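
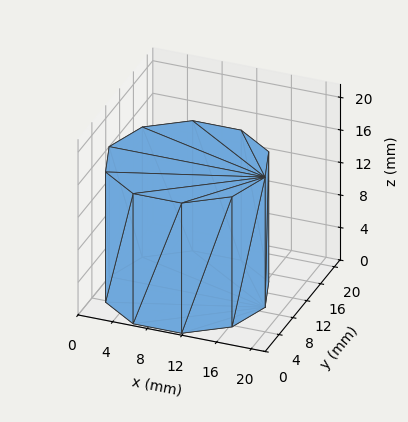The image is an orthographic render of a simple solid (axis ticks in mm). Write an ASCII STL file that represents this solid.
Reading the render: the shape is a regular 10-sided prism (a cylinder approximated with 10 flat sides), circumscribed radius ≈ 9 mm, height ≈ 16 mm (dimensions read to the nearest mm from the axis ticks). For the STL, each face is triangulated and given an outward normal.

solid part
  facet normal 0.0000 0.0000 -1.0000
    outer loop
      vertex 11.8 17.6 0.0
      vertex 16.3 14.3 0.0
      vertex 18.0 9.0 0.0
    endloop
  endfacet
  facet normal 0.0000 0.0000 -1.0000
    outer loop
      vertex 6.2 17.6 0.0
      vertex 11.8 17.6 0.0
      vertex 18.0 9.0 0.0
    endloop
  endfacet
  facet normal 0.0000 0.0000 -1.0000
    outer loop
      vertex 1.7 14.3 0.0
      vertex 6.2 17.6 0.0
      vertex 18.0 9.0 0.0
    endloop
  endfacet
  facet normal 0.0000 0.0000 -1.0000
    outer loop
      vertex 0.0 9.0 0.0
      vertex 1.7 14.3 0.0
      vertex 18.0 9.0 0.0
    endloop
  endfacet
  facet normal 0.0000 0.0000 -1.0000
    outer loop
      vertex 1.7 3.7 0.0
      vertex 0.0 9.0 0.0
      vertex 18.0 9.0 0.0
    endloop
  endfacet
  facet normal 0.0000 0.0000 -1.0000
    outer loop
      vertex 6.2 0.4 0.0
      vertex 1.7 3.7 0.0
      vertex 18.0 9.0 0.0
    endloop
  endfacet
  facet normal 0.0000 0.0000 -1.0000
    outer loop
      vertex 11.8 0.4 0.0
      vertex 6.2 0.4 0.0
      vertex 18.0 9.0 0.0
    endloop
  endfacet
  facet normal 0.0000 0.0000 -1.0000
    outer loop
      vertex 16.3 3.7 0.0
      vertex 11.8 0.4 0.0
      vertex 18.0 9.0 0.0
    endloop
  endfacet
  facet normal 0.0000 0.0000 1.0000
    outer loop
      vertex 18.0 9.0 16.0
      vertex 16.3 14.3 16.0
      vertex 11.8 17.6 16.0
    endloop
  endfacet
  facet normal 0.0000 0.0000 1.0000
    outer loop
      vertex 18.0 9.0 16.0
      vertex 11.8 17.6 16.0
      vertex 6.2 17.6 16.0
    endloop
  endfacet
  facet normal 0.0000 0.0000 1.0000
    outer loop
      vertex 18.0 9.0 16.0
      vertex 6.2 17.6 16.0
      vertex 1.7 14.3 16.0
    endloop
  endfacet
  facet normal 0.0000 0.0000 1.0000
    outer loop
      vertex 18.0 9.0 16.0
      vertex 1.7 14.3 16.0
      vertex 0.0 9.0 16.0
    endloop
  endfacet
  facet normal 0.0000 0.0000 1.0000
    outer loop
      vertex 18.0 9.0 16.0
      vertex 0.0 9.0 16.0
      vertex 1.7 3.7 16.0
    endloop
  endfacet
  facet normal 0.0000 0.0000 1.0000
    outer loop
      vertex 18.0 9.0 16.0
      vertex 1.7 3.7 16.0
      vertex 6.2 0.4 16.0
    endloop
  endfacet
  facet normal 0.0000 0.0000 1.0000
    outer loop
      vertex 18.0 9.0 16.0
      vertex 6.2 0.4 16.0
      vertex 11.8 0.4 16.0
    endloop
  endfacet
  facet normal 0.0000 0.0000 1.0000
    outer loop
      vertex 18.0 9.0 16.0
      vertex 11.8 0.4 16.0
      vertex 16.3 3.7 16.0
    endloop
  endfacet
  facet normal 0.9522 0.3054 0.0000
    outer loop
      vertex 18.0 9.0 0.0
      vertex 16.3 14.3 0.0
      vertex 16.3 14.3 16.0
    endloop
  endfacet
  facet normal 0.9522 0.3054 0.0000
    outer loop
      vertex 18.0 9.0 0.0
      vertex 16.3 14.3 16.0
      vertex 18.0 9.0 16.0
    endloop
  endfacet
  facet normal 0.5914 0.8064 0.0000
    outer loop
      vertex 16.3 14.3 0.0
      vertex 11.8 17.6 0.0
      vertex 11.8 17.6 16.0
    endloop
  endfacet
  facet normal 0.5914 0.8064 0.0000
    outer loop
      vertex 16.3 14.3 0.0
      vertex 11.8 17.6 16.0
      vertex 16.3 14.3 16.0
    endloop
  endfacet
  facet normal 0.0000 1.0000 0.0000
    outer loop
      vertex 11.8 17.6 0.0
      vertex 6.2 17.6 0.0
      vertex 6.2 17.6 16.0
    endloop
  endfacet
  facet normal 0.0000 1.0000 0.0000
    outer loop
      vertex 11.8 17.6 0.0
      vertex 6.2 17.6 16.0
      vertex 11.8 17.6 16.0
    endloop
  endfacet
  facet normal -0.5914 0.8064 0.0000
    outer loop
      vertex 6.2 17.6 0.0
      vertex 1.7 14.3 0.0
      vertex 1.7 14.3 16.0
    endloop
  endfacet
  facet normal -0.5914 0.8064 0.0000
    outer loop
      vertex 6.2 17.6 0.0
      vertex 1.7 14.3 16.0
      vertex 6.2 17.6 16.0
    endloop
  endfacet
  facet normal -0.9522 0.3054 0.0000
    outer loop
      vertex 1.7 14.3 0.0
      vertex 0.0 9.0 0.0
      vertex 0.0 9.0 16.0
    endloop
  endfacet
  facet normal -0.9522 0.3054 0.0000
    outer loop
      vertex 1.7 14.3 0.0
      vertex 0.0 9.0 16.0
      vertex 1.7 14.3 16.0
    endloop
  endfacet
  facet normal -0.9522 -0.3054 0.0000
    outer loop
      vertex 0.0 9.0 0.0
      vertex 1.7 3.7 0.0
      vertex 1.7 3.7 16.0
    endloop
  endfacet
  facet normal -0.9522 -0.3054 0.0000
    outer loop
      vertex 0.0 9.0 0.0
      vertex 1.7 3.7 16.0
      vertex 0.0 9.0 16.0
    endloop
  endfacet
  facet normal -0.5914 -0.8064 0.0000
    outer loop
      vertex 1.7 3.7 0.0
      vertex 6.2 0.4 0.0
      vertex 6.2 0.4 16.0
    endloop
  endfacet
  facet normal -0.5914 -0.8064 0.0000
    outer loop
      vertex 1.7 3.7 0.0
      vertex 6.2 0.4 16.0
      vertex 1.7 3.7 16.0
    endloop
  endfacet
  facet normal 0.0000 -1.0000 0.0000
    outer loop
      vertex 6.2 0.4 0.0
      vertex 11.8 0.4 0.0
      vertex 11.8 0.4 16.0
    endloop
  endfacet
  facet normal 0.0000 -1.0000 0.0000
    outer loop
      vertex 6.2 0.4 0.0
      vertex 11.8 0.4 16.0
      vertex 6.2 0.4 16.0
    endloop
  endfacet
  facet normal 0.5914 -0.8064 0.0000
    outer loop
      vertex 11.8 0.4 0.0
      vertex 16.3 3.7 0.0
      vertex 16.3 3.7 16.0
    endloop
  endfacet
  facet normal 0.5914 -0.8064 0.0000
    outer loop
      vertex 11.8 0.4 0.0
      vertex 16.3 3.7 16.0
      vertex 11.8 0.4 16.0
    endloop
  endfacet
  facet normal 0.9522 -0.3054 0.0000
    outer loop
      vertex 16.3 3.7 0.0
      vertex 18.0 9.0 0.0
      vertex 18.0 9.0 16.0
    endloop
  endfacet
  facet normal 0.9522 -0.3054 0.0000
    outer loop
      vertex 16.3 3.7 0.0
      vertex 18.0 9.0 16.0
      vertex 16.3 3.7 16.0
    endloop
  endfacet
endsolid part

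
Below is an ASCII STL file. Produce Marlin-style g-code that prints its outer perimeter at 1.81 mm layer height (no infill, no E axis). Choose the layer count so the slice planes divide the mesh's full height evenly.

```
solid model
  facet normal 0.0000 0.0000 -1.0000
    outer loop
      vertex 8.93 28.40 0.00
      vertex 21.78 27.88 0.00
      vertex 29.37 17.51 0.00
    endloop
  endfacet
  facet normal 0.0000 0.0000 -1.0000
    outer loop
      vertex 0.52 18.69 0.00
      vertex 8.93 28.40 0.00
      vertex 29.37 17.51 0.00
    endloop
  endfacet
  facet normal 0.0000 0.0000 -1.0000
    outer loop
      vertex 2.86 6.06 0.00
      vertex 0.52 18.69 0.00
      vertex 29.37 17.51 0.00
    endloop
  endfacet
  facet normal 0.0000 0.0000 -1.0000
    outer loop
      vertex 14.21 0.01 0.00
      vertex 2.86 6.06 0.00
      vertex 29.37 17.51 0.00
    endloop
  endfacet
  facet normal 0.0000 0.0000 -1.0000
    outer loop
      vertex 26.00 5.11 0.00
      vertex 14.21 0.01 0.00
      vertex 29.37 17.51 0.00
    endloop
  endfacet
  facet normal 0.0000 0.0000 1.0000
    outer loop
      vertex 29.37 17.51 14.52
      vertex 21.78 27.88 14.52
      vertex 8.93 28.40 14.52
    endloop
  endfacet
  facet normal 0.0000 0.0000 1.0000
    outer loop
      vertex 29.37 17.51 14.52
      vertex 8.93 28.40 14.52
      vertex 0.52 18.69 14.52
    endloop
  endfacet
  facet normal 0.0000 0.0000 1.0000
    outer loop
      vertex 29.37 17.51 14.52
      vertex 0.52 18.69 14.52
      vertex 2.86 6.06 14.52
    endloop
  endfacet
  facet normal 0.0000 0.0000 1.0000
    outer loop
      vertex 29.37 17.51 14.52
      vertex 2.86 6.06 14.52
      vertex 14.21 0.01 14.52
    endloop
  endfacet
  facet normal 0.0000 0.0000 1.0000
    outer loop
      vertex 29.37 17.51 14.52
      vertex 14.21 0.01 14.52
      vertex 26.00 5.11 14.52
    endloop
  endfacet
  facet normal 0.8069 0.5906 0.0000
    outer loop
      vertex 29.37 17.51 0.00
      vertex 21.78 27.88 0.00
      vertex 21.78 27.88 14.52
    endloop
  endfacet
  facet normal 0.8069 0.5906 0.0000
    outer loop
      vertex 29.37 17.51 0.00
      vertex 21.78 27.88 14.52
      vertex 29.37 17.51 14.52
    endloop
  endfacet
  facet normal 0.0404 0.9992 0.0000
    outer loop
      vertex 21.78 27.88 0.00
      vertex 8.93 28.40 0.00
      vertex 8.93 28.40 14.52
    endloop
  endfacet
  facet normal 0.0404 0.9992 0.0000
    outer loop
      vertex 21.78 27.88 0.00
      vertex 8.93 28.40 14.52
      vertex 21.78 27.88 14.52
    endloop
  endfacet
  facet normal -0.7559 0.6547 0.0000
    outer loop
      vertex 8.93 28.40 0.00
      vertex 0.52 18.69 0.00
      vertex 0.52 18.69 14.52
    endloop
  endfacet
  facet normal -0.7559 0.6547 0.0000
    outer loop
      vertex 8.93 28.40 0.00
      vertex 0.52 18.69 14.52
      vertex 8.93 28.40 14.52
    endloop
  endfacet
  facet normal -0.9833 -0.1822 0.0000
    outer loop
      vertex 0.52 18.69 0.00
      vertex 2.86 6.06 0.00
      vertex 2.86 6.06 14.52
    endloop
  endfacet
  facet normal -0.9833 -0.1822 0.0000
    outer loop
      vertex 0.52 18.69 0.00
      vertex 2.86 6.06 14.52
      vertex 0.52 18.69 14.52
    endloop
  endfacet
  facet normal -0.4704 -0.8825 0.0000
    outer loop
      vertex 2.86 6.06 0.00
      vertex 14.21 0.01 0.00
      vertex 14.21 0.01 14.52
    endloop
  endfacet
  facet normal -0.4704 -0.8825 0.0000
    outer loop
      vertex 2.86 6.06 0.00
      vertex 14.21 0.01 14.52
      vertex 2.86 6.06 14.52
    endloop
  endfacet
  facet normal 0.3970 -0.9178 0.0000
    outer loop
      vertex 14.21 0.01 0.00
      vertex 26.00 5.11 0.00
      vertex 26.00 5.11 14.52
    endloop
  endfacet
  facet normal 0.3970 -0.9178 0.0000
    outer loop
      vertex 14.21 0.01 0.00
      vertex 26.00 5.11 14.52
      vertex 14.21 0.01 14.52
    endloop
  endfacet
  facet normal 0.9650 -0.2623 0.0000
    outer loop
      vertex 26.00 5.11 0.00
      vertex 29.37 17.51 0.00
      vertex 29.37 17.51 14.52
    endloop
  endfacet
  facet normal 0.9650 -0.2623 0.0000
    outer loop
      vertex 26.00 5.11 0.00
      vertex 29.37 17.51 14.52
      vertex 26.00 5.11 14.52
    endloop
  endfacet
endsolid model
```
; perimeter-only toolpath
G21 ; units = mm
G90 ; absolute positioning
G28 ; home
; layer 1
G0 Z1.81
G0 X29.37 Y17.51
G1 X21.78 Y27.88
G1 X8.93 Y28.40
G1 X0.52 Y18.69
G1 X2.86 Y6.06
G1 X14.21 Y0.01
G1 X26.00 Y5.11
G1 X29.37 Y17.51
; layer 2
G0 Z3.63
G0 X29.37 Y17.51
G1 X21.78 Y27.88
G1 X8.93 Y28.40
G1 X0.52 Y18.69
G1 X2.86 Y6.06
G1 X14.21 Y0.01
G1 X26.00 Y5.11
G1 X29.37 Y17.51
; layer 3
G0 Z5.45
G0 X29.37 Y17.51
G1 X21.78 Y27.88
G1 X8.93 Y28.40
G1 X0.52 Y18.69
G1 X2.86 Y6.06
G1 X14.21 Y0.01
G1 X26.00 Y5.11
G1 X29.37 Y17.51
; layer 4
G0 Z7.26
G0 X29.37 Y17.51
G1 X21.78 Y27.88
G1 X8.93 Y28.40
G1 X0.52 Y18.69
G1 X2.86 Y6.06
G1 X14.21 Y0.01
G1 X26.00 Y5.11
G1 X29.37 Y17.51
; layer 5
G0 Z9.07
G0 X29.37 Y17.51
G1 X21.78 Y27.88
G1 X8.93 Y28.40
G1 X0.52 Y18.69
G1 X2.86 Y6.06
G1 X14.21 Y0.01
G1 X26.00 Y5.11
G1 X29.37 Y17.51
; layer 6
G0 Z10.89
G0 X29.37 Y17.51
G1 X21.78 Y27.88
G1 X8.93 Y28.40
G1 X0.52 Y18.69
G1 X2.86 Y6.06
G1 X14.21 Y0.01
G1 X26.00 Y5.11
G1 X29.37 Y17.51
; layer 7
G0 Z12.71
G0 X29.37 Y17.51
G1 X21.78 Y27.88
G1 X8.93 Y28.40
G1 X0.52 Y18.69
G1 X2.86 Y6.06
G1 X14.21 Y0.01
G1 X26.00 Y5.11
G1 X29.37 Y17.51
; layer 8
G0 Z14.52
G0 X29.37 Y17.51
G1 X21.78 Y27.88
G1 X8.93 Y28.40
G1 X0.52 Y18.69
G1 X2.86 Y6.06
G1 X14.21 Y0.01
G1 X26.00 Y5.11
G1 X29.37 Y17.51
M2 ; end

The solid is a regular 7-sided prism (a cylinder approximated with 7 flat sides), circumscribed radius ≈ 14.8 mm, height ≈ 14.5 mm. Slicing at Δz = 1.81 mm — 8 equal slices spanning the solid's height, so layer i sits at z = i·h/8 — gives 8 non-empty perimeters. Each is a 7-segment closed polygon; G0 lifts to the layer z and rapids to the start vertex, then G1 traces the edges.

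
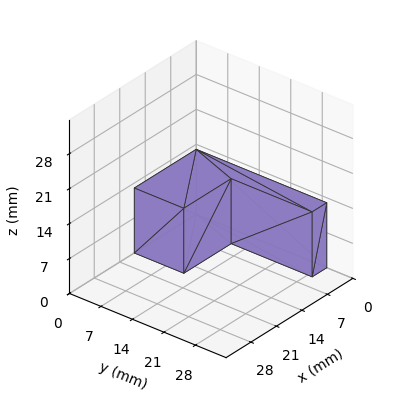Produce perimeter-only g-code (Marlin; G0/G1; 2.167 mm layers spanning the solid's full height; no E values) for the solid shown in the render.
Reading the render: the shape is an L-shaped prism: outer 17 × 29 mm, arm thicknesses ≈ 11 mm (horizontal) and 4 mm (vertical), extruded 13 mm in z (dimensions read to the nearest mm from the axis ticks). For the g-code, the solid's height is divided into equal slices at the stated Δz and each level perimeter traced with G1 moves after a G0 lift.

; perimeter-only toolpath
G21 ; units = mm
G90 ; absolute positioning
G28 ; home
; layer 1
G0 Z2.167
G0 X0.000 Y0.000
G1 X17.000 Y0.000
G1 X17.000 Y11.000
G1 X4.000 Y11.000
G1 X4.000 Y29.000
G1 X0.000 Y29.000
G1 X0.000 Y0.000
; layer 2
G0 Z4.333
G0 X0.000 Y0.000
G1 X17.000 Y0.000
G1 X17.000 Y11.000
G1 X4.000 Y11.000
G1 X4.000 Y29.000
G1 X0.000 Y29.000
G1 X0.000 Y0.000
; layer 3
G0 Z6.500
G0 X0.000 Y0.000
G1 X17.000 Y0.000
G1 X17.000 Y11.000
G1 X4.000 Y11.000
G1 X4.000 Y29.000
G1 X0.000 Y29.000
G1 X0.000 Y0.000
; layer 4
G0 Z8.667
G0 X0.000 Y0.000
G1 X17.000 Y0.000
G1 X17.000 Y11.000
G1 X4.000 Y11.000
G1 X4.000 Y29.000
G1 X0.000 Y29.000
G1 X0.000 Y0.000
; layer 5
G0 Z10.833
G0 X0.000 Y0.000
G1 X17.000 Y0.000
G1 X17.000 Y11.000
G1 X4.000 Y11.000
G1 X4.000 Y29.000
G1 X0.000 Y29.000
G1 X0.000 Y0.000
; layer 6
G0 Z13.000
G0 X0.000 Y0.000
G1 X17.000 Y0.000
G1 X17.000 Y11.000
G1 X4.000 Y11.000
G1 X4.000 Y29.000
G1 X0.000 Y29.000
G1 X0.000 Y0.000
M2 ; end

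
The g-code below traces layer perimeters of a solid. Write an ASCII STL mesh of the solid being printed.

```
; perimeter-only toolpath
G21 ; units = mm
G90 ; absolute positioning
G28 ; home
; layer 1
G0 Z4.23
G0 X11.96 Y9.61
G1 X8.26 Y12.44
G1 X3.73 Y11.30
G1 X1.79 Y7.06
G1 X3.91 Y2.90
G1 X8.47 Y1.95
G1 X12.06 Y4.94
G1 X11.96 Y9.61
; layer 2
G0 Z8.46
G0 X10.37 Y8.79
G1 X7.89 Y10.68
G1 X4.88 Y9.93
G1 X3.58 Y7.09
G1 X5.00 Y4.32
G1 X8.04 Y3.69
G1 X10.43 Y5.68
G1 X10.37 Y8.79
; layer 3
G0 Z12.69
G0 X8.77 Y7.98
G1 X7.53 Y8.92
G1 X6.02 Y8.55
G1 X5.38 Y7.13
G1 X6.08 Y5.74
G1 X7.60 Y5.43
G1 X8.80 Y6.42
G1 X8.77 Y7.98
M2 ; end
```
solid part
  facet normal 0.0000 0.0000 -1.0000
    outer loop
      vertex 2.58 12.68 0.00
      vertex 8.62 14.19 0.00
      vertex 13.56 10.42 0.00
    endloop
  endfacet
  facet normal 0.0000 0.0000 -1.0000
    outer loop
      vertex 0.00 7.02 0.00
      vertex 2.58 12.68 0.00
      vertex 13.56 10.42 0.00
    endloop
  endfacet
  facet normal 0.0000 0.0000 -1.0000
    outer loop
      vertex 2.82 1.47 0.00
      vertex 0.00 7.02 0.00
      vertex 13.56 10.42 0.00
    endloop
  endfacet
  facet normal 0.0000 0.0000 -1.0000
    outer loop
      vertex 8.91 0.21 0.00
      vertex 2.82 1.47 0.00
      vertex 13.56 10.42 0.00
    endloop
  endfacet
  facet normal 0.0000 0.0000 -1.0000
    outer loop
      vertex 13.69 4.19 0.00
      vertex 8.91 0.21 0.00
      vertex 13.56 10.42 0.00
    endloop
  endfacet
  facet normal 0.5668 0.7427 0.3567
    outer loop
      vertex 13.56 10.42 0.00
      vertex 8.62 14.19 0.00
      vertex 7.17 7.17 16.92
    endloop
  endfacet
  facet normal -0.2266 0.9064 0.3566
    outer loop
      vertex 8.62 14.19 0.00
      vertex 2.58 12.68 0.00
      vertex 7.17 7.17 16.92
    endloop
  endfacet
  facet normal -0.8500 0.3875 0.3568
    outer loop
      vertex 2.58 12.68 0.00
      vertex 0.00 7.02 0.00
      vertex 7.17 7.17 16.92
    endloop
  endfacet
  facet normal -0.8329 -0.4232 0.3567
    outer loop
      vertex 0.00 7.02 0.00
      vertex 2.82 1.47 0.00
      vertex 7.17 7.17 16.92
    endloop
  endfacet
  facet normal -0.1893 -0.9148 0.3568
    outer loop
      vertex 2.82 1.47 0.00
      vertex 8.91 0.21 0.00
      vertex 7.17 7.17 16.92
    endloop
  endfacet
  facet normal 0.5978 -0.7179 0.3568
    outer loop
      vertex 8.91 0.21 0.00
      vertex 13.69 4.19 0.00
      vertex 7.17 7.17 16.92
    endloop
  endfacet
  facet normal 0.9341 0.0195 0.3565
    outer loop
      vertex 13.69 4.19 0.00
      vertex 13.56 10.42 0.00
      vertex 7.17 7.17 16.92
    endloop
  endfacet
endsolid part

The G0 Z moves step by Δz≈4.23 mm. The G1 loops shrink linearly with z, so the solid tapers from its base footprint up to z≈16.9. Closing with a flat bottom cap and the tapered top and triangulating gives 12 facets — a regular 7-sided pyramid, base circumscribed radius ≈ 7.17 mm, apex at z ≈ 16.9 mm.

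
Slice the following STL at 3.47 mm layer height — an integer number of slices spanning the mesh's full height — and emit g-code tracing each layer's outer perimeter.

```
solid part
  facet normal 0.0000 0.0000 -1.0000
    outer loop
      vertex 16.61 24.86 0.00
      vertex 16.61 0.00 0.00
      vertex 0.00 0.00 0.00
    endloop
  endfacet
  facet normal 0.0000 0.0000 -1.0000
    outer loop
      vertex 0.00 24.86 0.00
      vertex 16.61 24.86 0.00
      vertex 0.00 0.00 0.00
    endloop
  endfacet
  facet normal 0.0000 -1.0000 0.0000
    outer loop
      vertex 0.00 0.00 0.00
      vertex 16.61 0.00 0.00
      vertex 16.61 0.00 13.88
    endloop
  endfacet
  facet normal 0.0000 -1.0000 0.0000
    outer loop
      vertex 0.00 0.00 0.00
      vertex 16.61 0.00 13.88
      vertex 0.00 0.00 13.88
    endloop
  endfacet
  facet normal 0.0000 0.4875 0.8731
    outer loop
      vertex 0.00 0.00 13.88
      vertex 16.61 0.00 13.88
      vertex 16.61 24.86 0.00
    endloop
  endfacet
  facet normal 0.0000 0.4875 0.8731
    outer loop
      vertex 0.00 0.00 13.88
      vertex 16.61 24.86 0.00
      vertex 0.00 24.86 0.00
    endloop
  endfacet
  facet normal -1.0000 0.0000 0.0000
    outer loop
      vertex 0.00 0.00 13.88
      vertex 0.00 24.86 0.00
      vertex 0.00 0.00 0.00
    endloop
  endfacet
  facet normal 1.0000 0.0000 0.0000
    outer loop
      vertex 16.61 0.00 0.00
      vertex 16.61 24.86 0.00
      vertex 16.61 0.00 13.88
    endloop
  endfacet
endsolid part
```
; perimeter-only toolpath
G21 ; units = mm
G90 ; absolute positioning
G28 ; home
; layer 1
G0 Z3.47
G0 X0.00 Y0.00
G1 X16.61 Y0.00
G1 X16.61 Y18.64
G1 X0.00 Y18.64
G1 X0.00 Y0.00
; layer 2
G0 Z6.94
G0 X0.00 Y0.00
G1 X16.61 Y0.00
G1 X16.61 Y12.43
G1 X0.00 Y12.43
G1 X0.00 Y0.00
; layer 3
G0 Z10.41
G0 X0.00 Y0.00
G1 X16.61 Y0.00
G1 X16.61 Y6.21
G1 X0.00 Y6.21
G1 X0.00 Y0.00
M2 ; end

The solid is a wedge (ramp): 16.6 × 24.9 mm base, rising to 13.9 mm along the y=0 edge and sloping linearly to z=0 at y=24.9. Slicing at Δz = 3.47 mm — 4 equal slices spanning the solid's height, so layer i sits at z = i·h/4 — gives 3 non-empty perimeters. Each is a 4-segment closed polygon; G0 lifts to the layer z and rapids to the start vertex, then G1 traces the edges. The cross-section shrinks linearly with z (the slice at the apex is degenerate and omitted).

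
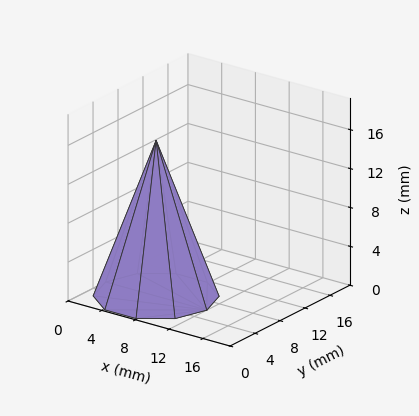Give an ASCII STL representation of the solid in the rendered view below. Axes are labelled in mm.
Reading the render: the shape is a regular 10-sided pyramid, base circumscribed radius ≈ 6 mm, apex at z ≈ 16 mm (dimensions read to the nearest mm from the axis ticks). For the STL, each face is triangulated and given an outward normal.

solid part
  facet normal 0.0000 0.0000 -1.0000
    outer loop
      vertex 7.85 11.71 0.00
      vertex 10.85 9.53 0.00
      vertex 12.00 6.00 0.00
    endloop
  endfacet
  facet normal 0.0000 0.0000 -1.0000
    outer loop
      vertex 4.15 11.71 0.00
      vertex 7.85 11.71 0.00
      vertex 12.00 6.00 0.00
    endloop
  endfacet
  facet normal 0.0000 0.0000 -1.0000
    outer loop
      vertex 1.15 9.53 0.00
      vertex 4.15 11.71 0.00
      vertex 12.00 6.00 0.00
    endloop
  endfacet
  facet normal 0.0000 0.0000 -1.0000
    outer loop
      vertex 0.00 6.00 0.00
      vertex 1.15 9.53 0.00
      vertex 12.00 6.00 0.00
    endloop
  endfacet
  facet normal 0.0000 0.0000 -1.0000
    outer loop
      vertex 1.15 2.47 0.00
      vertex 0.00 6.00 0.00
      vertex 12.00 6.00 0.00
    endloop
  endfacet
  facet normal 0.0000 0.0000 -1.0000
    outer loop
      vertex 4.15 0.29 0.00
      vertex 1.15 2.47 0.00
      vertex 12.00 6.00 0.00
    endloop
  endfacet
  facet normal 0.0000 0.0000 -1.0000
    outer loop
      vertex 7.85 0.29 0.00
      vertex 4.15 0.29 0.00
      vertex 12.00 6.00 0.00
    endloop
  endfacet
  facet normal 0.0000 0.0000 -1.0000
    outer loop
      vertex 10.85 2.47 0.00
      vertex 7.85 0.29 0.00
      vertex 12.00 6.00 0.00
    endloop
  endfacet
  facet normal 0.8956 0.2918 0.3358
    outer loop
      vertex 12.00 6.00 0.00
      vertex 10.85 9.53 0.00
      vertex 6.00 6.00 16.00
    endloop
  endfacet
  facet normal 0.5537 0.7620 0.3359
    outer loop
      vertex 10.85 9.53 0.00
      vertex 7.85 11.71 0.00
      vertex 6.00 6.00 16.00
    endloop
  endfacet
  facet normal 0.0000 0.9418 0.3361
    outer loop
      vertex 7.85 11.71 0.00
      vertex 4.15 11.71 0.00
      vertex 6.00 6.00 16.00
    endloop
  endfacet
  facet normal -0.5537 0.7620 0.3359
    outer loop
      vertex 4.15 11.71 0.00
      vertex 1.15 9.53 0.00
      vertex 6.00 6.00 16.00
    endloop
  endfacet
  facet normal -0.8956 0.2918 0.3358
    outer loop
      vertex 1.15 9.53 0.00
      vertex 0.00 6.00 0.00
      vertex 6.00 6.00 16.00
    endloop
  endfacet
  facet normal -0.8956 -0.2918 0.3358
    outer loop
      vertex 0.00 6.00 0.00
      vertex 1.15 2.47 0.00
      vertex 6.00 6.00 16.00
    endloop
  endfacet
  facet normal -0.5537 -0.7620 0.3359
    outer loop
      vertex 1.15 2.47 0.00
      vertex 4.15 0.29 0.00
      vertex 6.00 6.00 16.00
    endloop
  endfacet
  facet normal 0.0000 -0.9418 0.3361
    outer loop
      vertex 4.15 0.29 0.00
      vertex 7.85 0.29 0.00
      vertex 6.00 6.00 16.00
    endloop
  endfacet
  facet normal 0.5537 -0.7620 0.3359
    outer loop
      vertex 7.85 0.29 0.00
      vertex 10.85 2.47 0.00
      vertex 6.00 6.00 16.00
    endloop
  endfacet
  facet normal 0.8956 -0.2918 0.3358
    outer loop
      vertex 10.85 2.47 0.00
      vertex 12.00 6.00 0.00
      vertex 6.00 6.00 16.00
    endloop
  endfacet
endsolid part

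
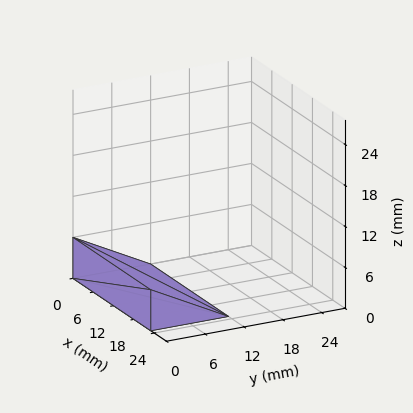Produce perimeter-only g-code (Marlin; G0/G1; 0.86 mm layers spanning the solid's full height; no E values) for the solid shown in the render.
Reading the render: the shape is a wedge (ramp): 23 × 12 mm base, rising to 6 mm along the y=0 edge and sloping linearly to z=0 at y=12 (dimensions read to the nearest mm from the axis ticks). For the g-code, the solid's height is divided into equal slices at the stated Δz and each level perimeter traced with G1 moves after a G0 lift.

; perimeter-only toolpath
G21 ; units = mm
G90 ; absolute positioning
G28 ; home
; layer 1
G0 Z0.86
G0 X0.00 Y0.00
G1 X23.00 Y0.00
G1 X23.00 Y10.29
G1 X0.00 Y10.29
G1 X0.00 Y0.00
; layer 2
G0 Z1.71
G0 X0.00 Y0.00
G1 X23.00 Y0.00
G1 X23.00 Y8.57
G1 X0.00 Y8.57
G1 X0.00 Y0.00
; layer 3
G0 Z2.57
G0 X0.00 Y0.00
G1 X23.00 Y0.00
G1 X23.00 Y6.86
G1 X0.00 Y6.86
G1 X0.00 Y0.00
; layer 4
G0 Z3.43
G0 X0.00 Y0.00
G1 X23.00 Y0.00
G1 X23.00 Y5.14
G1 X0.00 Y5.14
G1 X0.00 Y0.00
; layer 5
G0 Z4.29
G0 X0.00 Y0.00
G1 X23.00 Y0.00
G1 X23.00 Y3.43
G1 X0.00 Y3.43
G1 X0.00 Y0.00
; layer 6
G0 Z5.14
G0 X0.00 Y0.00
G1 X23.00 Y0.00
G1 X23.00 Y1.71
G1 X0.00 Y1.71
G1 X0.00 Y0.00
M2 ; end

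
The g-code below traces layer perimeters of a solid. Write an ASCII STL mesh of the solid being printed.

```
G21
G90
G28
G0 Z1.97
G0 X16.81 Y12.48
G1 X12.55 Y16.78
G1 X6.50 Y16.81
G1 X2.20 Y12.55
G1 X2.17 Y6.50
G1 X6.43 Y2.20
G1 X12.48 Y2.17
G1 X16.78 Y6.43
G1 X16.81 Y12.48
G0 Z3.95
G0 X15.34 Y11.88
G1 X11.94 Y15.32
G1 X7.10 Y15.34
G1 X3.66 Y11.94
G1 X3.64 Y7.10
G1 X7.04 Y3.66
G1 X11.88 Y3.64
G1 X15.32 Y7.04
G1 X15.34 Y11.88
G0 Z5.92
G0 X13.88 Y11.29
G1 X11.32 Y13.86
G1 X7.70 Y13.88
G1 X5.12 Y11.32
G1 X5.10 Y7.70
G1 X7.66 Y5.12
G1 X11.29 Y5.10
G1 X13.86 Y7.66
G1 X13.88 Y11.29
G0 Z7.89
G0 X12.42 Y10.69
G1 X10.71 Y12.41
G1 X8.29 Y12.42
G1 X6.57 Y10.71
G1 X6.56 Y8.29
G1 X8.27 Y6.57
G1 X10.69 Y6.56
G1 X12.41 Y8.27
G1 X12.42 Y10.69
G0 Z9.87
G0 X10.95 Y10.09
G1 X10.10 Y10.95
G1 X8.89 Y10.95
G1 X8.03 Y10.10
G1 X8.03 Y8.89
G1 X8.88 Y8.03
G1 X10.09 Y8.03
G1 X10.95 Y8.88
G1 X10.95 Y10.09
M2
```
solid part
  facet normal 0.0000 0.0000 -1.0000
    outer loop
      vertex 5.90 18.27 0.00
      vertex 13.16 18.24 0.00
      vertex 18.27 13.08 0.00
    endloop
  endfacet
  facet normal 0.0000 0.0000 -1.0000
    outer loop
      vertex 0.74 13.16 0.00
      vertex 5.90 18.27 0.00
      vertex 18.27 13.08 0.00
    endloop
  endfacet
  facet normal 0.0000 0.0000 -1.0000
    outer loop
      vertex 0.71 5.90 0.00
      vertex 0.74 13.16 0.00
      vertex 18.27 13.08 0.00
    endloop
  endfacet
  facet normal 0.0000 0.0000 -1.0000
    outer loop
      vertex 5.82 0.74 0.00
      vertex 0.71 5.90 0.00
      vertex 18.27 13.08 0.00
    endloop
  endfacet
  facet normal 0.0000 0.0000 -1.0000
    outer loop
      vertex 13.08 0.71 0.00
      vertex 5.82 0.74 0.00
      vertex 18.27 13.08 0.00
    endloop
  endfacet
  facet normal 0.0000 0.0000 -1.0000
    outer loop
      vertex 18.24 5.82 0.00
      vertex 13.08 0.71 0.00
      vertex 18.27 13.08 0.00
    endloop
  endfacet
  facet normal 0.5711 0.5656 0.5950
    outer loop
      vertex 18.27 13.08 0.00
      vertex 13.16 18.24 0.00
      vertex 9.49 9.49 11.84
    endloop
  endfacet
  facet normal 0.0033 0.8037 0.5950
    outer loop
      vertex 13.16 18.24 0.00
      vertex 5.90 18.27 0.00
      vertex 9.49 9.49 11.84
    endloop
  endfacet
  facet normal -0.5656 0.5711 0.5950
    outer loop
      vertex 5.90 18.27 0.00
      vertex 0.74 13.16 0.00
      vertex 9.49 9.49 11.84
    endloop
  endfacet
  facet normal -0.8037 0.0033 0.5950
    outer loop
      vertex 0.74 13.16 0.00
      vertex 0.71 5.90 0.00
      vertex 9.49 9.49 11.84
    endloop
  endfacet
  facet normal -0.5711 -0.5656 0.5950
    outer loop
      vertex 0.71 5.90 0.00
      vertex 5.82 0.74 0.00
      vertex 9.49 9.49 11.84
    endloop
  endfacet
  facet normal -0.0033 -0.8037 0.5950
    outer loop
      vertex 5.82 0.74 0.00
      vertex 13.08 0.71 0.00
      vertex 9.49 9.49 11.84
    endloop
  endfacet
  facet normal 0.5656 -0.5711 0.5950
    outer loop
      vertex 13.08 0.71 0.00
      vertex 18.24 5.82 0.00
      vertex 9.49 9.49 11.84
    endloop
  endfacet
  facet normal 0.8037 -0.0033 0.5950
    outer loop
      vertex 18.24 5.82 0.00
      vertex 18.27 13.08 0.00
      vertex 9.49 9.49 11.84
    endloop
  endfacet
endsolid part

The G0 Z moves step by Δz≈1.97 mm. The G1 loops shrink linearly with z, so the solid tapers from its base footprint up to z≈11.8. Closing with a flat bottom cap and the tapered top and triangulating gives 14 facets — a regular 8-sided pyramid, base circumscribed radius ≈ 9.49 mm, apex at z ≈ 11.8 mm.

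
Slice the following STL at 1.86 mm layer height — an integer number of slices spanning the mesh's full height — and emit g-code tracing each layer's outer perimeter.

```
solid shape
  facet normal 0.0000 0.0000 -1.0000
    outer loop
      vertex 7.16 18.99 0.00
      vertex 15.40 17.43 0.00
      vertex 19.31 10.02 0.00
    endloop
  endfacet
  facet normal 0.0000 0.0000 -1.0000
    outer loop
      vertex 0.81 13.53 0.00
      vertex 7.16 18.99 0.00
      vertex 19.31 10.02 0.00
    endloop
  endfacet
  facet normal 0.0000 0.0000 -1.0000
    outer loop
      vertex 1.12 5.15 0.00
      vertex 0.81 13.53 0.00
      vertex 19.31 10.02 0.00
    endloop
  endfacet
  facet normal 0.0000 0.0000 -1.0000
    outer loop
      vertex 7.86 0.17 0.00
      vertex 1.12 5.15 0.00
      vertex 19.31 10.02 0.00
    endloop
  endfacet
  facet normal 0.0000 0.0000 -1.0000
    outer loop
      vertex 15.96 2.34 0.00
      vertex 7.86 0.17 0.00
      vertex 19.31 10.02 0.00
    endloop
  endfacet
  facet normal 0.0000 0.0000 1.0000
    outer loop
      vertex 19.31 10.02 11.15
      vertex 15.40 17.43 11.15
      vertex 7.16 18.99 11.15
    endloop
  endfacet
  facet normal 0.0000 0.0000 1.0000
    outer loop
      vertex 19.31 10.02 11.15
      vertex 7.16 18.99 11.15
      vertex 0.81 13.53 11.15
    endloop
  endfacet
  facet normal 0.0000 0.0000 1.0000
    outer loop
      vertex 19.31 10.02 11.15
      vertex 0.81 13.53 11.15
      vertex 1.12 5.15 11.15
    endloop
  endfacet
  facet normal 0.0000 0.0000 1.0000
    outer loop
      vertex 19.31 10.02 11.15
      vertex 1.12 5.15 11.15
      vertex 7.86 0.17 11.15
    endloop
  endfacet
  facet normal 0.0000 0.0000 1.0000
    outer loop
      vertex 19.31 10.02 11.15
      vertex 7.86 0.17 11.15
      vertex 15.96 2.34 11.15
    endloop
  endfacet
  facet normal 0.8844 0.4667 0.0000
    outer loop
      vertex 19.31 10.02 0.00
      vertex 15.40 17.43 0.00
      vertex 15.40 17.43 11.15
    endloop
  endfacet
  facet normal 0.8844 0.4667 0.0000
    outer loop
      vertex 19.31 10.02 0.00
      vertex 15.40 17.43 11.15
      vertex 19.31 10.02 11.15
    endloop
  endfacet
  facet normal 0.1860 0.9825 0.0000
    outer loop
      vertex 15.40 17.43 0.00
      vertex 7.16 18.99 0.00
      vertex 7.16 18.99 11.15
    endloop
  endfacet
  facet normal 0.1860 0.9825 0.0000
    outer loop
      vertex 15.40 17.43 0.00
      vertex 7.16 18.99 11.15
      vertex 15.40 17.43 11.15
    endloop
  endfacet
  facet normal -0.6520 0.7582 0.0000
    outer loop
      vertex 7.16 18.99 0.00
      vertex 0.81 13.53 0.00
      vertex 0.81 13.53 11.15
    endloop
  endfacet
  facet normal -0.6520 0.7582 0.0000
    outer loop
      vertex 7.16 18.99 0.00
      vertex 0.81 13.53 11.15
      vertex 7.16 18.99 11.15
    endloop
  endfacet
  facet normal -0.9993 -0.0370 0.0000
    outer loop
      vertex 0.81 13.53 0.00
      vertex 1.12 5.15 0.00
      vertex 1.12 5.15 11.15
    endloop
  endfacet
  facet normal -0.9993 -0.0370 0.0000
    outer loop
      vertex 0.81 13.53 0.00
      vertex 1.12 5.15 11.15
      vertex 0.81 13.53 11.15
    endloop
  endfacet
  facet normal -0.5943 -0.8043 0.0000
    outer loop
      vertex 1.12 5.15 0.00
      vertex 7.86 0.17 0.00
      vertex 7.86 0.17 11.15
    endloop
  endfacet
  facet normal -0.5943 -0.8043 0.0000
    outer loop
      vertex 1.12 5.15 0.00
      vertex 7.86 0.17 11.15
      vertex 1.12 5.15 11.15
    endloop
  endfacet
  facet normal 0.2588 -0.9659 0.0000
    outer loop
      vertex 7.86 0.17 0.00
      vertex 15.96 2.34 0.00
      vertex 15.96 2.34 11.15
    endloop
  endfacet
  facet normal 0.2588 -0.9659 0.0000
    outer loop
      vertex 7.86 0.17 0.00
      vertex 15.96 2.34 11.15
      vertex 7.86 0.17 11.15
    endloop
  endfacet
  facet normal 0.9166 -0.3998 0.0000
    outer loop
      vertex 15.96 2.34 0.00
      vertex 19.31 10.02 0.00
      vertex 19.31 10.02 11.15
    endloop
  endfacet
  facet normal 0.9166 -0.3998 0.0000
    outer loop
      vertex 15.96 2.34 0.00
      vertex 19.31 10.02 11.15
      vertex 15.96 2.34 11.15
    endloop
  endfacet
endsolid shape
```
; perimeter-only toolpath
G21 ; units = mm
G90 ; absolute positioning
G28 ; home
; layer 1
G0 Z1.86
G0 X19.31 Y10.02
G1 X15.40 Y17.43
G1 X7.16 Y18.99
G1 X0.81 Y13.53
G1 X1.12 Y5.15
G1 X7.86 Y0.17
G1 X15.96 Y2.34
G1 X19.31 Y10.02
; layer 2
G0 Z3.72
G0 X19.31 Y10.02
G1 X15.40 Y17.43
G1 X7.16 Y18.99
G1 X0.81 Y13.53
G1 X1.12 Y5.15
G1 X7.86 Y0.17
G1 X15.96 Y2.34
G1 X19.31 Y10.02
; layer 3
G0 Z5.58
G0 X19.31 Y10.02
G1 X15.40 Y17.43
G1 X7.16 Y18.99
G1 X0.81 Y13.53
G1 X1.12 Y5.15
G1 X7.86 Y0.17
G1 X15.96 Y2.34
G1 X19.31 Y10.02
; layer 4
G0 Z7.43
G0 X19.31 Y10.02
G1 X15.40 Y17.43
G1 X7.16 Y18.99
G1 X0.81 Y13.53
G1 X1.12 Y5.15
G1 X7.86 Y0.17
G1 X15.96 Y2.34
G1 X19.31 Y10.02
; layer 5
G0 Z9.29
G0 X19.31 Y10.02
G1 X15.40 Y17.43
G1 X7.16 Y18.99
G1 X0.81 Y13.53
G1 X1.12 Y5.15
G1 X7.86 Y0.17
G1 X15.96 Y2.34
G1 X19.31 Y10.02
; layer 6
G0 Z11.15
G0 X19.31 Y10.02
G1 X15.40 Y17.43
G1 X7.16 Y18.99
G1 X0.81 Y13.53
G1 X1.12 Y5.15
G1 X7.86 Y0.17
G1 X15.96 Y2.34
G1 X19.31 Y10.02
M2 ; end

The solid is a regular 7-sided prism (a cylinder approximated with 7 flat sides), circumscribed radius ≈ 9.66 mm, height ≈ 11.2 mm. Slicing at Δz = 1.86 mm — 6 equal slices spanning the solid's height, so layer i sits at z = i·h/6 — gives 6 non-empty perimeters. Each is a 7-segment closed polygon; G0 lifts to the layer z and rapids to the start vertex, then G1 traces the edges.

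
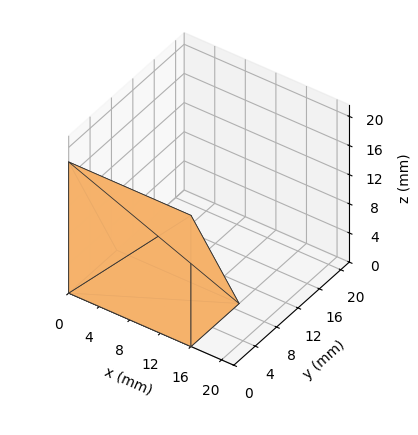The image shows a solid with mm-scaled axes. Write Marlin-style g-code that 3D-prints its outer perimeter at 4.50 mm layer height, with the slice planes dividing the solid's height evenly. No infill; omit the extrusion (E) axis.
Reading the render: the shape is a wedge (ramp): 16 × 9 mm base, rising to 18 mm along the y=0 edge and sloping linearly to z=0 at y=9 (dimensions read to the nearest mm from the axis ticks). For the g-code, the solid's height is divided into equal slices at the stated Δz and each level perimeter traced with G1 moves after a G0 lift.

; perimeter-only toolpath
G21 ; units = mm
G90 ; absolute positioning
G28 ; home
; layer 1
G0 Z4.50
G0 X0.00 Y0.00
G1 X16.00 Y0.00
G1 X16.00 Y6.75
G1 X0.00 Y6.75
G1 X0.00 Y0.00
; layer 2
G0 Z9.00
G0 X0.00 Y0.00
G1 X16.00 Y0.00
G1 X16.00 Y4.50
G1 X0.00 Y4.50
G1 X0.00 Y0.00
; layer 3
G0 Z13.50
G0 X0.00 Y0.00
G1 X16.00 Y0.00
G1 X16.00 Y2.25
G1 X0.00 Y2.25
G1 X0.00 Y0.00
M2 ; end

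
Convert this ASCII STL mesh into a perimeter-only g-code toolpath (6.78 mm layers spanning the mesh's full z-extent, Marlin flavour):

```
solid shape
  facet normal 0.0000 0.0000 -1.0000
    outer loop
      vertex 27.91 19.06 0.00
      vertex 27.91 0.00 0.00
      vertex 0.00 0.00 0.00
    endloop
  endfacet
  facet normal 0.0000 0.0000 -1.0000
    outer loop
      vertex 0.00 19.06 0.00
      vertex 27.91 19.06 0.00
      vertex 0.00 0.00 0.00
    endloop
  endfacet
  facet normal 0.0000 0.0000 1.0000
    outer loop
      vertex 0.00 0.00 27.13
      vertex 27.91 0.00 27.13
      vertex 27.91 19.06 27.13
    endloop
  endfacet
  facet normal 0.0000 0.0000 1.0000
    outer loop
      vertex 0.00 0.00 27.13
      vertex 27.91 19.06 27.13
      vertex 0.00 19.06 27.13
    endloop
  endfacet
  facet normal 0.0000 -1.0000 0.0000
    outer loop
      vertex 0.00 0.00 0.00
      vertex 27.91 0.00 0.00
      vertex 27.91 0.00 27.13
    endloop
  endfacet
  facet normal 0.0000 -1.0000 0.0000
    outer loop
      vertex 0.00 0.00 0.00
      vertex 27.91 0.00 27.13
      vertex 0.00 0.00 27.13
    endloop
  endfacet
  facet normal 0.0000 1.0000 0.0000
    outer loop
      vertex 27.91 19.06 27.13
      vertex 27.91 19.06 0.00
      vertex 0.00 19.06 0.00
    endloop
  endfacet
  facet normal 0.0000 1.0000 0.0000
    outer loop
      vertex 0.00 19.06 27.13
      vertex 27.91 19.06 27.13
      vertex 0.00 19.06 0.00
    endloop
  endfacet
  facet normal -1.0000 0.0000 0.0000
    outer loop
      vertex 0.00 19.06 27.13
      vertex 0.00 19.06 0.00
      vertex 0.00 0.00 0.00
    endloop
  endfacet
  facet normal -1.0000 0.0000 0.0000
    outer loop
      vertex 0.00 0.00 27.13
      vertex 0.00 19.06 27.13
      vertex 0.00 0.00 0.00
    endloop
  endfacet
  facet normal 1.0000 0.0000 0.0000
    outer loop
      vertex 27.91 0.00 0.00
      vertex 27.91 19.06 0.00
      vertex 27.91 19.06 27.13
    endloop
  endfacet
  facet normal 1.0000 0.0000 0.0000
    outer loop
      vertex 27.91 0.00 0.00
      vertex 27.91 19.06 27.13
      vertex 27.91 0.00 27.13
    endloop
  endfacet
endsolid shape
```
; perimeter-only toolpath
G21 ; units = mm
G90 ; absolute positioning
G28 ; home
; layer 1
G0 Z6.78
G0 X0.00 Y0.00
G1 X27.91 Y0.00
G1 X27.91 Y19.06
G1 X0.00 Y19.06
G1 X0.00 Y0.00
; layer 2
G0 Z13.56
G0 X0.00 Y0.00
G1 X27.91 Y0.00
G1 X27.91 Y19.06
G1 X0.00 Y19.06
G1 X0.00 Y0.00
; layer 3
G0 Z20.35
G0 X0.00 Y0.00
G1 X27.91 Y0.00
G1 X27.91 Y19.06
G1 X0.00 Y19.06
G1 X0.00 Y0.00
; layer 4
G0 Z27.13
G0 X0.00 Y0.00
G1 X27.91 Y0.00
G1 X27.91 Y19.06
G1 X0.00 Y19.06
G1 X0.00 Y0.00
M2 ; end

The solid is a rectangular box, roughly 27.9 × 19.1 mm footprint and 27.1 mm tall. Slicing at Δz = 6.78 mm — 4 equal slices spanning the solid's height, so layer i sits at z = i·h/4 — gives 4 non-empty perimeters. Each is a 4-segment closed polygon; G0 lifts to the layer z and rapids to the start vertex, then G1 traces the edges.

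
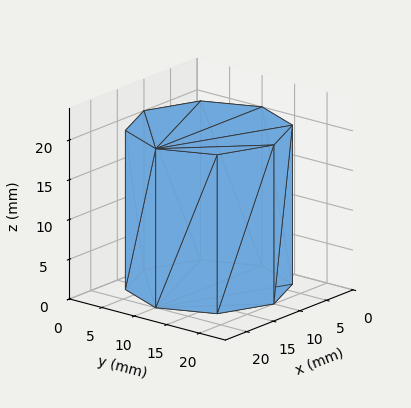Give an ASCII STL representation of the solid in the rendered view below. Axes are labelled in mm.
Reading the render: the shape is a regular 8-sided prism (a cylinder approximated with 8 flat sides), circumscribed radius ≈ 10 mm, height ≈ 20 mm (dimensions read to the nearest mm from the axis ticks). For the STL, each face is triangulated and given an outward normal.

solid part
  facet normal 0.0000 0.0000 -1.0000
    outer loop
      vertex 10.000 20.000 0.000
      vertex 17.071 17.071 0.000
      vertex 20.000 10.000 0.000
    endloop
  endfacet
  facet normal 0.0000 0.0000 -1.0000
    outer loop
      vertex 2.929 17.071 0.000
      vertex 10.000 20.000 0.000
      vertex 20.000 10.000 0.000
    endloop
  endfacet
  facet normal 0.0000 0.0000 -1.0000
    outer loop
      vertex 0.000 10.000 0.000
      vertex 2.929 17.071 0.000
      vertex 20.000 10.000 0.000
    endloop
  endfacet
  facet normal 0.0000 0.0000 -1.0000
    outer loop
      vertex 2.929 2.929 0.000
      vertex 0.000 10.000 0.000
      vertex 20.000 10.000 0.000
    endloop
  endfacet
  facet normal 0.0000 0.0000 -1.0000
    outer loop
      vertex 10.000 0.000 0.000
      vertex 2.929 2.929 0.000
      vertex 20.000 10.000 0.000
    endloop
  endfacet
  facet normal 0.0000 0.0000 -1.0000
    outer loop
      vertex 17.071 2.929 0.000
      vertex 10.000 0.000 0.000
      vertex 20.000 10.000 0.000
    endloop
  endfacet
  facet normal 0.0000 0.0000 1.0000
    outer loop
      vertex 20.000 10.000 20.000
      vertex 17.071 17.071 20.000
      vertex 10.000 20.000 20.000
    endloop
  endfacet
  facet normal 0.0000 0.0000 1.0000
    outer loop
      vertex 20.000 10.000 20.000
      vertex 10.000 20.000 20.000
      vertex 2.929 17.071 20.000
    endloop
  endfacet
  facet normal 0.0000 0.0000 1.0000
    outer loop
      vertex 20.000 10.000 20.000
      vertex 2.929 17.071 20.000
      vertex 0.000 10.000 20.000
    endloop
  endfacet
  facet normal 0.0000 0.0000 1.0000
    outer loop
      vertex 20.000 10.000 20.000
      vertex 0.000 10.000 20.000
      vertex 2.929 2.929 20.000
    endloop
  endfacet
  facet normal 0.0000 0.0000 1.0000
    outer loop
      vertex 20.000 10.000 20.000
      vertex 2.929 2.929 20.000
      vertex 10.000 0.000 20.000
    endloop
  endfacet
  facet normal 0.0000 0.0000 1.0000
    outer loop
      vertex 20.000 10.000 20.000
      vertex 10.000 0.000 20.000
      vertex 17.071 2.929 20.000
    endloop
  endfacet
  facet normal 0.9239 0.3827 0.0000
    outer loop
      vertex 20.000 10.000 0.000
      vertex 17.071 17.071 0.000
      vertex 17.071 17.071 20.000
    endloop
  endfacet
  facet normal 0.9239 0.3827 0.0000
    outer loop
      vertex 20.000 10.000 0.000
      vertex 17.071 17.071 20.000
      vertex 20.000 10.000 20.000
    endloop
  endfacet
  facet normal 0.3827 0.9239 0.0000
    outer loop
      vertex 17.071 17.071 0.000
      vertex 10.000 20.000 0.000
      vertex 10.000 20.000 20.000
    endloop
  endfacet
  facet normal 0.3827 0.9239 0.0000
    outer loop
      vertex 17.071 17.071 0.000
      vertex 10.000 20.000 20.000
      vertex 17.071 17.071 20.000
    endloop
  endfacet
  facet normal -0.3827 0.9239 0.0000
    outer loop
      vertex 10.000 20.000 0.000
      vertex 2.929 17.071 0.000
      vertex 2.929 17.071 20.000
    endloop
  endfacet
  facet normal -0.3827 0.9239 0.0000
    outer loop
      vertex 10.000 20.000 0.000
      vertex 2.929 17.071 20.000
      vertex 10.000 20.000 20.000
    endloop
  endfacet
  facet normal -0.9239 0.3827 0.0000
    outer loop
      vertex 2.929 17.071 0.000
      vertex 0.000 10.000 0.000
      vertex 0.000 10.000 20.000
    endloop
  endfacet
  facet normal -0.9239 0.3827 0.0000
    outer loop
      vertex 2.929 17.071 0.000
      vertex 0.000 10.000 20.000
      vertex 2.929 17.071 20.000
    endloop
  endfacet
  facet normal -0.9239 -0.3827 0.0000
    outer loop
      vertex 0.000 10.000 0.000
      vertex 2.929 2.929 0.000
      vertex 2.929 2.929 20.000
    endloop
  endfacet
  facet normal -0.9239 -0.3827 0.0000
    outer loop
      vertex 0.000 10.000 0.000
      vertex 2.929 2.929 20.000
      vertex 0.000 10.000 20.000
    endloop
  endfacet
  facet normal -0.3827 -0.9239 0.0000
    outer loop
      vertex 2.929 2.929 0.000
      vertex 10.000 0.000 0.000
      vertex 10.000 0.000 20.000
    endloop
  endfacet
  facet normal -0.3827 -0.9239 0.0000
    outer loop
      vertex 2.929 2.929 0.000
      vertex 10.000 0.000 20.000
      vertex 2.929 2.929 20.000
    endloop
  endfacet
  facet normal 0.3827 -0.9239 0.0000
    outer loop
      vertex 10.000 0.000 0.000
      vertex 17.071 2.929 0.000
      vertex 17.071 2.929 20.000
    endloop
  endfacet
  facet normal 0.3827 -0.9239 0.0000
    outer loop
      vertex 10.000 0.000 0.000
      vertex 17.071 2.929 20.000
      vertex 10.000 0.000 20.000
    endloop
  endfacet
  facet normal 0.9239 -0.3827 0.0000
    outer loop
      vertex 17.071 2.929 0.000
      vertex 20.000 10.000 0.000
      vertex 20.000 10.000 20.000
    endloop
  endfacet
  facet normal 0.9239 -0.3827 0.0000
    outer loop
      vertex 17.071 2.929 0.000
      vertex 20.000 10.000 20.000
      vertex 17.071 2.929 20.000
    endloop
  endfacet
endsolid part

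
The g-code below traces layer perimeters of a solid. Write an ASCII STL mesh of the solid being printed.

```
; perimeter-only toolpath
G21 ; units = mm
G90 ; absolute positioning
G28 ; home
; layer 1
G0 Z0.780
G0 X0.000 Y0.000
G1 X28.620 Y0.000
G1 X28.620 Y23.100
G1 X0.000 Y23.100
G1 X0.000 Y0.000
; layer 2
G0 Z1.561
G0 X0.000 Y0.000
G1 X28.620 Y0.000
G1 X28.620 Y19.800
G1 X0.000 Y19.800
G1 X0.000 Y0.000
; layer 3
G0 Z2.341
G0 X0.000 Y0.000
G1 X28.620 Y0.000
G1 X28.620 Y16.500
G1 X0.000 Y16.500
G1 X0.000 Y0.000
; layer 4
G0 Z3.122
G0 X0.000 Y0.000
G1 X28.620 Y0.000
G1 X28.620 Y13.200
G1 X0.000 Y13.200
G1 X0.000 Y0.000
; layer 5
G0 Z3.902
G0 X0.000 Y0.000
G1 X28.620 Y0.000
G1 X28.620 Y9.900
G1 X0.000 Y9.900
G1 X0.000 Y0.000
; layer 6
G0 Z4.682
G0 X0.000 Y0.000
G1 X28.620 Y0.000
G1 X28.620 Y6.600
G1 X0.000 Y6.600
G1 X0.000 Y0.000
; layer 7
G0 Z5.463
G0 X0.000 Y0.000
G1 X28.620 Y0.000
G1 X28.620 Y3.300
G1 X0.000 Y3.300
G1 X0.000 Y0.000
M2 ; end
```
solid part
  facet normal 0.0000 0.0000 -1.0000
    outer loop
      vertex 28.620 26.400 0.000
      vertex 28.620 0.000 0.000
      vertex 0.000 0.000 0.000
    endloop
  endfacet
  facet normal 0.0000 0.0000 -1.0000
    outer loop
      vertex 0.000 26.400 0.000
      vertex 28.620 26.400 0.000
      vertex 0.000 0.000 0.000
    endloop
  endfacet
  facet normal 0.0000 -1.0000 0.0000
    outer loop
      vertex 0.000 0.000 0.000
      vertex 28.620 0.000 0.000
      vertex 28.620 0.000 6.243
    endloop
  endfacet
  facet normal 0.0000 -1.0000 0.0000
    outer loop
      vertex 0.000 0.000 0.000
      vertex 28.620 0.000 6.243
      vertex 0.000 0.000 6.243
    endloop
  endfacet
  facet normal 0.0000 0.2301 0.9732
    outer loop
      vertex 0.000 0.000 6.243
      vertex 28.620 0.000 6.243
      vertex 28.620 26.400 0.000
    endloop
  endfacet
  facet normal 0.0000 0.2301 0.9732
    outer loop
      vertex 0.000 0.000 6.243
      vertex 28.620 26.400 0.000
      vertex 0.000 26.400 0.000
    endloop
  endfacet
  facet normal -1.0000 0.0000 0.0000
    outer loop
      vertex 0.000 0.000 6.243
      vertex 0.000 26.400 0.000
      vertex 0.000 0.000 0.000
    endloop
  endfacet
  facet normal 1.0000 0.0000 0.0000
    outer loop
      vertex 28.620 0.000 0.000
      vertex 28.620 26.400 0.000
      vertex 28.620 0.000 6.243
    endloop
  endfacet
endsolid part

The G0 Z moves step by Δz≈0.780 mm. The G1 loops shrink linearly with z, so the solid tapers from its base footprint up to z≈6.24. Closing with a flat bottom cap and the tapered top and triangulating gives 8 facets — a wedge (ramp): 28.6 × 26.4 mm base, rising to 6.24 mm along the y=0 edge and sloping linearly to z=0 at y=26.4.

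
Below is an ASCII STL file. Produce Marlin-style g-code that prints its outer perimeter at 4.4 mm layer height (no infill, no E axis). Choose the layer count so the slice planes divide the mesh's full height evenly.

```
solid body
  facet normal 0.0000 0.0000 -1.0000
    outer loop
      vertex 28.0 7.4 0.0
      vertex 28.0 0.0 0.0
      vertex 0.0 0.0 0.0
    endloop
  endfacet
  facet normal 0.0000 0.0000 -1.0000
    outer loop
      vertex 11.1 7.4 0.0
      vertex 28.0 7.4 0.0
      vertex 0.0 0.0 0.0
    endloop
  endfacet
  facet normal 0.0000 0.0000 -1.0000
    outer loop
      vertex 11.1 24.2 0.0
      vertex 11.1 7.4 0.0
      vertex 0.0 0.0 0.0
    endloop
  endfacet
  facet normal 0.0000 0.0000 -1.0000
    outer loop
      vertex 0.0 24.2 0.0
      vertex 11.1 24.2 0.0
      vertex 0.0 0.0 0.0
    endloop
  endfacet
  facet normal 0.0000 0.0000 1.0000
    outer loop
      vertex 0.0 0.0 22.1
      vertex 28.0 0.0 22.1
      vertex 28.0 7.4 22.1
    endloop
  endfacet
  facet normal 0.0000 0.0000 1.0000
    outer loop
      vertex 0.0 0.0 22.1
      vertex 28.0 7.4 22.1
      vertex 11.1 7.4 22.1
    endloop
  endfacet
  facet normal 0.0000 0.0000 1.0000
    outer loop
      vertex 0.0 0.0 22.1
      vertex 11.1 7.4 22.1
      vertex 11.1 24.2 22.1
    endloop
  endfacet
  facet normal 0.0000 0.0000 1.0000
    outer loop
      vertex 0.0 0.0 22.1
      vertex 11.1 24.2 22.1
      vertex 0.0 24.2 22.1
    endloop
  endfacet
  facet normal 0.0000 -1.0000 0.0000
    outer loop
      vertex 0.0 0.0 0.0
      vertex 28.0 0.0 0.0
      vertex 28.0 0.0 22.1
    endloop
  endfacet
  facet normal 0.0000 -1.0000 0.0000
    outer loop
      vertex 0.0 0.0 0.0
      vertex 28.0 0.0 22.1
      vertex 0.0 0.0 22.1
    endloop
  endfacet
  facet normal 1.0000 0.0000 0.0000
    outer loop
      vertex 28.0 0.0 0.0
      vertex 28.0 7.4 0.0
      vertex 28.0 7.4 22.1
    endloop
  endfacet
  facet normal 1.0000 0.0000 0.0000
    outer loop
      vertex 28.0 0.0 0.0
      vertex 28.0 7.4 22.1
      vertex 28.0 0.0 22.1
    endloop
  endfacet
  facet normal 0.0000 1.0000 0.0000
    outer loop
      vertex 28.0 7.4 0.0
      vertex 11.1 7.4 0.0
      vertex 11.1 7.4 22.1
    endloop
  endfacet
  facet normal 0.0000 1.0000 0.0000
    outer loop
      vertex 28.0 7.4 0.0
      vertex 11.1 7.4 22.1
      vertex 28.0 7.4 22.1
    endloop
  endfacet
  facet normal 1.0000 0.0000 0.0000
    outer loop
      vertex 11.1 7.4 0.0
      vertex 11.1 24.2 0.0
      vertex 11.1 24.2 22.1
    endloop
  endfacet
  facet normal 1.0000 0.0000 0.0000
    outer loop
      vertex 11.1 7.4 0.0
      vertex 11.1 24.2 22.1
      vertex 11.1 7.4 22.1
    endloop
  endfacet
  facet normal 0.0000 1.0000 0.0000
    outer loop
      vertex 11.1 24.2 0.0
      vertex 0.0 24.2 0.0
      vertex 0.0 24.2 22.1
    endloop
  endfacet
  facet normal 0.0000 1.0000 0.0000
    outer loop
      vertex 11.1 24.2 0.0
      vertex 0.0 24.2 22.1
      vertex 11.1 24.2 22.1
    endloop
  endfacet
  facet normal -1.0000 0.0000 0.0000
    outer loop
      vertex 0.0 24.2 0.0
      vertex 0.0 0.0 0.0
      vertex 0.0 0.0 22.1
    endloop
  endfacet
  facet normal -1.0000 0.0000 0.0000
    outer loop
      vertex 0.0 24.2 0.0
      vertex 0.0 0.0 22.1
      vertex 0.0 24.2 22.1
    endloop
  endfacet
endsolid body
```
; perimeter-only toolpath
G21 ; units = mm
G90 ; absolute positioning
G28 ; home
; layer 1
G0 Z4.4
G0 X0.0 Y0.0
G1 X28.0 Y0.0
G1 X28.0 Y7.4
G1 X11.1 Y7.4
G1 X11.1 Y24.2
G1 X0.0 Y24.2
G1 X0.0 Y0.0
; layer 2
G0 Z8.8
G0 X0.0 Y0.0
G1 X28.0 Y0.0
G1 X28.0 Y7.4
G1 X11.1 Y7.4
G1 X11.1 Y24.2
G1 X0.0 Y24.2
G1 X0.0 Y0.0
; layer 3
G0 Z13.3
G0 X0.0 Y0.0
G1 X28.0 Y0.0
G1 X28.0 Y7.4
G1 X11.1 Y7.4
G1 X11.1 Y24.2
G1 X0.0 Y24.2
G1 X0.0 Y0.0
; layer 4
G0 Z17.7
G0 X0.0 Y0.0
G1 X28.0 Y0.0
G1 X28.0 Y7.4
G1 X11.1 Y7.4
G1 X11.1 Y24.2
G1 X0.0 Y24.2
G1 X0.0 Y0.0
; layer 5
G0 Z22.1
G0 X0.0 Y0.0
G1 X28.0 Y0.0
G1 X28.0 Y7.4
G1 X11.1 Y7.4
G1 X11.1 Y24.2
G1 X0.0 Y24.2
G1 X0.0 Y0.0
M2 ; end

The solid is an L-shaped prism: outer 28 × 24.2 mm, arm thicknesses ≈ 7.4 mm (horizontal) and 11.1 mm (vertical), extruded 22.1 mm in z. Slicing at Δz = 4.4 mm — 5 equal slices spanning the solid's height, so layer i sits at z = i·h/5 — gives 5 non-empty perimeters. Each is a 6-segment closed polygon; G0 lifts to the layer z and rapids to the start vertex, then G1 traces the edges.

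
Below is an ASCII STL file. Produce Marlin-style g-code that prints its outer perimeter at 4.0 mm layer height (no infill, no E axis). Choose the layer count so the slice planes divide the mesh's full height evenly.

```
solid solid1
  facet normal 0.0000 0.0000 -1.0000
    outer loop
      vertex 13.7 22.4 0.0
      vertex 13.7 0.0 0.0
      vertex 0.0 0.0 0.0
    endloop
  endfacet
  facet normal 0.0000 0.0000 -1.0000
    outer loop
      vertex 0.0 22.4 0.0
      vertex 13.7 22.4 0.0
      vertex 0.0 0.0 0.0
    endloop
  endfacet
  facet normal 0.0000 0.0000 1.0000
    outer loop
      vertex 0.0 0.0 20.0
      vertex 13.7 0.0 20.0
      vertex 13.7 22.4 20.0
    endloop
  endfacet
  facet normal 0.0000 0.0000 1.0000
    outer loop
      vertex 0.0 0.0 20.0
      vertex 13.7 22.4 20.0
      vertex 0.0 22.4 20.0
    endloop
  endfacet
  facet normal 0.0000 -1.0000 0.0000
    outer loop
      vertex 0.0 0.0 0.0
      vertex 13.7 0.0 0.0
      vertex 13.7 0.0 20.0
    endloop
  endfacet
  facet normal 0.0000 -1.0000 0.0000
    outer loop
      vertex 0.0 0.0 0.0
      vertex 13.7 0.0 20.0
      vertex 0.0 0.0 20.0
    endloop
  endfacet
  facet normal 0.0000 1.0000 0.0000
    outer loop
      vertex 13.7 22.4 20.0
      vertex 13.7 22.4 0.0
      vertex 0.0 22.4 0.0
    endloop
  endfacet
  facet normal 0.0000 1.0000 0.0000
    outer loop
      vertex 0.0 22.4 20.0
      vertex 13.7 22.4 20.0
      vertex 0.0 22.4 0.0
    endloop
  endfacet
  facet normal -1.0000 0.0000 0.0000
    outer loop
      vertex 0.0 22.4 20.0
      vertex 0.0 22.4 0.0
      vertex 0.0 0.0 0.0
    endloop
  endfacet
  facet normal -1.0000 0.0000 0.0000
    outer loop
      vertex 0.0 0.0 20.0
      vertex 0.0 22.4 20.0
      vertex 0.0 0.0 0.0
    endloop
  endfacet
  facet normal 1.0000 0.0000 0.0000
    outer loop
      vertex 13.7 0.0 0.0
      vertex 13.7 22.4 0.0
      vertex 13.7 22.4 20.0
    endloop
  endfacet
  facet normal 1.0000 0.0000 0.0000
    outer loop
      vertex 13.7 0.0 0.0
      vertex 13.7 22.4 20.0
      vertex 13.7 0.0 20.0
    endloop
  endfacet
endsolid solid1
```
; perimeter-only toolpath
G21 ; units = mm
G90 ; absolute positioning
G28 ; home
; layer 1
G0 Z4.0
G0 X0.0 Y0.0
G1 X13.7 Y0.0
G1 X13.7 Y22.4
G1 X0.0 Y22.4
G1 X0.0 Y0.0
; layer 2
G0 Z8.0
G0 X0.0 Y0.0
G1 X13.7 Y0.0
G1 X13.7 Y22.4
G1 X0.0 Y22.4
G1 X0.0 Y0.0
; layer 3
G0 Z12.0
G0 X0.0 Y0.0
G1 X13.7 Y0.0
G1 X13.7 Y22.4
G1 X0.0 Y22.4
G1 X0.0 Y0.0
; layer 4
G0 Z16.0
G0 X0.0 Y0.0
G1 X13.7 Y0.0
G1 X13.7 Y22.4
G1 X0.0 Y22.4
G1 X0.0 Y0.0
; layer 5
G0 Z20.0
G0 X0.0 Y0.0
G1 X13.7 Y0.0
G1 X13.7 Y22.4
G1 X0.0 Y22.4
G1 X0.0 Y0.0
M2 ; end

The solid is a rectangular box, roughly 13.7 × 22.4 mm footprint and 20 mm tall. Slicing at Δz = 4.0 mm — 5 equal slices spanning the solid's height, so layer i sits at z = i·h/5 — gives 5 non-empty perimeters. Each is a 4-segment closed polygon; G0 lifts to the layer z and rapids to the start vertex, then G1 traces the edges.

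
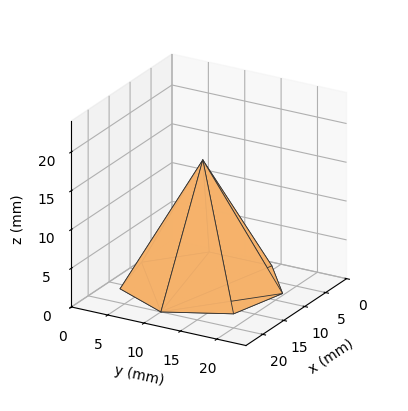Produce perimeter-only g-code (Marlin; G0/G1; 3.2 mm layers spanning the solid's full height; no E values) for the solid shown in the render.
Reading the render: the shape is a regular 7-sided pyramid, base circumscribed radius ≈ 10 mm, apex at z ≈ 16 mm (dimensions read to the nearest mm from the axis ticks). For the g-code, the solid's height is divided into equal slices at the stated Δz and each level perimeter traced with G1 moves after a G0 lift.

; perimeter-only toolpath
G21 ; units = mm
G90 ; absolute positioning
G28 ; home
; layer 1
G0 Z3.2
G0 X18.0 Y10.0
G1 X15.0 Y16.2
G1 X8.2 Y17.8
G1 X2.8 Y13.4
G1 X2.8 Y6.6
G1 X8.2 Y2.2
G1 X15.0 Y3.8
G1 X18.0 Y10.0
; layer 2
G0 Z6.4
G0 X16.0 Y10.0
G1 X13.7 Y14.7
G1 X8.7 Y15.8
G1 X4.6 Y12.6
G1 X4.6 Y7.4
G1 X8.7 Y4.2
G1 X13.7 Y5.3
G1 X16.0 Y10.0
; layer 3
G0 Z9.6
G0 X14.0 Y10.0
G1 X12.5 Y13.1
G1 X9.1 Y13.9
G1 X6.4 Y11.7
G1 X6.4 Y8.3
G1 X9.1 Y6.1
G1 X12.5 Y6.9
G1 X14.0 Y10.0
; layer 4
G0 Z12.8
G0 X12.0 Y10.0
G1 X11.2 Y11.6
G1 X9.6 Y11.9
G1 X8.2 Y10.9
G1 X8.2 Y9.1
G1 X9.6 Y8.1
G1 X11.2 Y8.4
G1 X12.0 Y10.0
M2 ; end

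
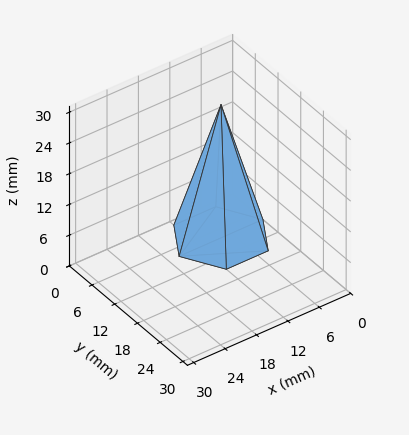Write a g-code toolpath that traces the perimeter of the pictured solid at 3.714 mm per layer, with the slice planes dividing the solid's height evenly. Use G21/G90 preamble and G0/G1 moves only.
Reading the render: the shape is a regular 6-sided pyramid, base circumscribed radius ≈ 8 mm, apex at z ≈ 26 mm (dimensions read to the nearest mm from the axis ticks). For the g-code, the solid's height is divided into equal slices at the stated Δz and each level perimeter traced with G1 moves after a G0 lift.

; perimeter-only toolpath
G21 ; units = mm
G90 ; absolute positioning
G28 ; home
; layer 1
G0 Z3.714
G0 X14.857 Y8.000
G1 X11.429 Y13.938
G1 X4.571 Y13.938
G1 X1.143 Y8.000
G1 X4.571 Y2.062
G1 X11.429 Y2.062
G1 X14.857 Y8.000
; layer 2
G0 Z7.429
G0 X13.714 Y8.000
G1 X10.857 Y12.949
G1 X5.143 Y12.949
G1 X2.286 Y8.000
G1 X5.143 Y3.051
G1 X10.857 Y3.051
G1 X13.714 Y8.000
; layer 3
G0 Z11.143
G0 X12.571 Y8.000
G1 X10.286 Y11.959
G1 X5.714 Y11.959
G1 X3.429 Y8.000
G1 X5.714 Y4.041
G1 X10.286 Y4.041
G1 X12.571 Y8.000
; layer 4
G0 Z14.857
G0 X11.429 Y8.000
G1 X9.714 Y10.969
G1 X6.286 Y10.969
G1 X4.571 Y8.000
G1 X6.286 Y5.031
G1 X9.714 Y5.031
G1 X11.429 Y8.000
; layer 5
G0 Z18.571
G0 X10.286 Y8.000
G1 X9.143 Y9.979
G1 X6.857 Y9.979
G1 X5.714 Y8.000
G1 X6.857 Y6.021
G1 X9.143 Y6.021
G1 X10.286 Y8.000
; layer 6
G0 Z22.286
G0 X9.143 Y8.000
G1 X8.571 Y8.990
G1 X7.429 Y8.990
G1 X6.857 Y8.000
G1 X7.429 Y7.010
G1 X8.571 Y7.010
G1 X9.143 Y8.000
M2 ; end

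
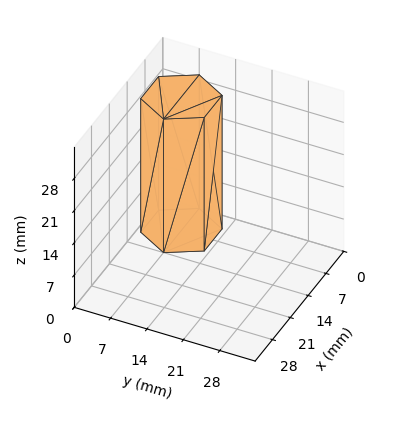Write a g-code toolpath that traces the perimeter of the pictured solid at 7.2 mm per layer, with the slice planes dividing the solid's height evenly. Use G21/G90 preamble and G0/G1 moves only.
Reading the render: the shape is a regular 6-sided prism (a cylinder approximated with 6 flat sides), circumscribed radius ≈ 7 mm, height ≈ 29 mm (dimensions read to the nearest mm from the axis ticks). For the g-code, the solid's height is divided into equal slices at the stated Δz and each level perimeter traced with G1 moves after a G0 lift.

; perimeter-only toolpath
G21 ; units = mm
G90 ; absolute positioning
G28 ; home
; layer 1
G0 Z7.2
G0 X14.0 Y7.0
G1 X10.5 Y13.1
G1 X3.5 Y13.1
G1 X0.0 Y7.0
G1 X3.5 Y0.9
G1 X10.5 Y0.9
G1 X14.0 Y7.0
; layer 2
G0 Z14.5
G0 X14.0 Y7.0
G1 X10.5 Y13.1
G1 X3.5 Y13.1
G1 X0.0 Y7.0
G1 X3.5 Y0.9
G1 X10.5 Y0.9
G1 X14.0 Y7.0
; layer 3
G0 Z21.8
G0 X14.0 Y7.0
G1 X10.5 Y13.1
G1 X3.5 Y13.1
G1 X0.0 Y7.0
G1 X3.5 Y0.9
G1 X10.5 Y0.9
G1 X14.0 Y7.0
; layer 4
G0 Z29.0
G0 X14.0 Y7.0
G1 X10.5 Y13.1
G1 X3.5 Y13.1
G1 X0.0 Y7.0
G1 X3.5 Y0.9
G1 X10.5 Y0.9
G1 X14.0 Y7.0
M2 ; end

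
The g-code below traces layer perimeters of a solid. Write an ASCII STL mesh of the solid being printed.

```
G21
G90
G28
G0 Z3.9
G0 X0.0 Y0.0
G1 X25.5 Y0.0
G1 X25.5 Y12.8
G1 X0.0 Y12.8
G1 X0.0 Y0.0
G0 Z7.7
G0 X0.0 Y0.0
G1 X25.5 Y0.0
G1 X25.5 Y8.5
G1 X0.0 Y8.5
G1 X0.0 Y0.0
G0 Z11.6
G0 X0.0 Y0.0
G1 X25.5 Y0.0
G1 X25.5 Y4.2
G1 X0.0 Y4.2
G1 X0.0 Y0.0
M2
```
solid part
  facet normal 0.0000 0.0000 -1.0000
    outer loop
      vertex 25.5 17.0 0.0
      vertex 25.5 0.0 0.0
      vertex 0.0 0.0 0.0
    endloop
  endfacet
  facet normal 0.0000 0.0000 -1.0000
    outer loop
      vertex 0.0 17.0 0.0
      vertex 25.5 17.0 0.0
      vertex 0.0 0.0 0.0
    endloop
  endfacet
  facet normal 0.0000 -1.0000 0.0000
    outer loop
      vertex 0.0 0.0 0.0
      vertex 25.5 0.0 0.0
      vertex 25.5 0.0 15.4
    endloop
  endfacet
  facet normal 0.0000 -1.0000 0.0000
    outer loop
      vertex 0.0 0.0 0.0
      vertex 25.5 0.0 15.4
      vertex 0.0 0.0 15.4
    endloop
  endfacet
  facet normal 0.0000 0.6714 0.7411
    outer loop
      vertex 0.0 0.0 15.4
      vertex 25.5 0.0 15.4
      vertex 25.5 17.0 0.0
    endloop
  endfacet
  facet normal 0.0000 0.6714 0.7411
    outer loop
      vertex 0.0 0.0 15.4
      vertex 25.5 17.0 0.0
      vertex 0.0 17.0 0.0
    endloop
  endfacet
  facet normal -1.0000 0.0000 0.0000
    outer loop
      vertex 0.0 0.0 15.4
      vertex 0.0 17.0 0.0
      vertex 0.0 0.0 0.0
    endloop
  endfacet
  facet normal 1.0000 0.0000 0.0000
    outer loop
      vertex 25.5 0.0 0.0
      vertex 25.5 17.0 0.0
      vertex 25.5 0.0 15.4
    endloop
  endfacet
endsolid part

The G0 Z moves step by Δz≈3.9 mm. The G1 loops shrink linearly with z, so the solid tapers from its base footprint up to z≈15.4. Closing with a flat bottom cap and the tapered top and triangulating gives 8 facets — a wedge (ramp): 25.5 × 17 mm base, rising to 15.4 mm along the y=0 edge and sloping linearly to z=0 at y=17.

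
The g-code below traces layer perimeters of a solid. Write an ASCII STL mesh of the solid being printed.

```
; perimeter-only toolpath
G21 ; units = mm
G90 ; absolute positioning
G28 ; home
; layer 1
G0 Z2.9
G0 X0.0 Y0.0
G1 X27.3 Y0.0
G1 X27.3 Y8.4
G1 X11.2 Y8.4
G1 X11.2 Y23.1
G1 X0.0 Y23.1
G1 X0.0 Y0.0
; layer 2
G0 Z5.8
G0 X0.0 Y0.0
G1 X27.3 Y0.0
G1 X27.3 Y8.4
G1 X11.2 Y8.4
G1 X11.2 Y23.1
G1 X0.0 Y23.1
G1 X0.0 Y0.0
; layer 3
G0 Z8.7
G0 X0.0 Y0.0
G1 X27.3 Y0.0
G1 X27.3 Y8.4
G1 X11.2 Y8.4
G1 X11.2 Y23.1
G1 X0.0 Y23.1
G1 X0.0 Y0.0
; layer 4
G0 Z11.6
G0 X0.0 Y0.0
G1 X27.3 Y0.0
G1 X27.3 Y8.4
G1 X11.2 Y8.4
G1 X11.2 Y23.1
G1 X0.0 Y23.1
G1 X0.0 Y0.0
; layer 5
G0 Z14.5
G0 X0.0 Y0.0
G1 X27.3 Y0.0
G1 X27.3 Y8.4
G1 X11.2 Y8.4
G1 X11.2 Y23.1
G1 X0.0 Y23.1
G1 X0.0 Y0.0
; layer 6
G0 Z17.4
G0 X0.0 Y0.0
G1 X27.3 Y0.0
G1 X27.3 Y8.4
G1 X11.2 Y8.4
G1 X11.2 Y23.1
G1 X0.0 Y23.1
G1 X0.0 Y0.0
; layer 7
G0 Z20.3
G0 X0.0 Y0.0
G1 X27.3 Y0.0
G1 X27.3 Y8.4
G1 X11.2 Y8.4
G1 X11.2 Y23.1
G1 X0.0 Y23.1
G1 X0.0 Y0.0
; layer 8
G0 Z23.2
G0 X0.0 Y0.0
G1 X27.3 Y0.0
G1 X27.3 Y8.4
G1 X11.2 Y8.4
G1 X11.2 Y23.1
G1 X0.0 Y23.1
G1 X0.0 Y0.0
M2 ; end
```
solid part
  facet normal 0.0000 0.0000 -1.0000
    outer loop
      vertex 27.3 8.4 0.0
      vertex 27.3 0.0 0.0
      vertex 0.0 0.0 0.0
    endloop
  endfacet
  facet normal 0.0000 0.0000 -1.0000
    outer loop
      vertex 11.2 8.4 0.0
      vertex 27.3 8.4 0.0
      vertex 0.0 0.0 0.0
    endloop
  endfacet
  facet normal 0.0000 0.0000 -1.0000
    outer loop
      vertex 11.2 23.1 0.0
      vertex 11.2 8.4 0.0
      vertex 0.0 0.0 0.0
    endloop
  endfacet
  facet normal 0.0000 0.0000 -1.0000
    outer loop
      vertex 0.0 23.1 0.0
      vertex 11.2 23.1 0.0
      vertex 0.0 0.0 0.0
    endloop
  endfacet
  facet normal 0.0000 0.0000 1.0000
    outer loop
      vertex 0.0 0.0 23.2
      vertex 27.3 0.0 23.2
      vertex 27.3 8.4 23.2
    endloop
  endfacet
  facet normal 0.0000 0.0000 1.0000
    outer loop
      vertex 0.0 0.0 23.2
      vertex 27.3 8.4 23.2
      vertex 11.2 8.4 23.2
    endloop
  endfacet
  facet normal 0.0000 0.0000 1.0000
    outer loop
      vertex 0.0 0.0 23.2
      vertex 11.2 8.4 23.2
      vertex 11.2 23.1 23.2
    endloop
  endfacet
  facet normal 0.0000 0.0000 1.0000
    outer loop
      vertex 0.0 0.0 23.2
      vertex 11.2 23.1 23.2
      vertex 0.0 23.1 23.2
    endloop
  endfacet
  facet normal 0.0000 -1.0000 0.0000
    outer loop
      vertex 0.0 0.0 0.0
      vertex 27.3 0.0 0.0
      vertex 27.3 0.0 23.2
    endloop
  endfacet
  facet normal 0.0000 -1.0000 0.0000
    outer loop
      vertex 0.0 0.0 0.0
      vertex 27.3 0.0 23.2
      vertex 0.0 0.0 23.2
    endloop
  endfacet
  facet normal 1.0000 0.0000 0.0000
    outer loop
      vertex 27.3 0.0 0.0
      vertex 27.3 8.4 0.0
      vertex 27.3 8.4 23.2
    endloop
  endfacet
  facet normal 1.0000 0.0000 0.0000
    outer loop
      vertex 27.3 0.0 0.0
      vertex 27.3 8.4 23.2
      vertex 27.3 0.0 23.2
    endloop
  endfacet
  facet normal 0.0000 1.0000 0.0000
    outer loop
      vertex 27.3 8.4 0.0
      vertex 11.2 8.4 0.0
      vertex 11.2 8.4 23.2
    endloop
  endfacet
  facet normal 0.0000 1.0000 0.0000
    outer loop
      vertex 27.3 8.4 0.0
      vertex 11.2 8.4 23.2
      vertex 27.3 8.4 23.2
    endloop
  endfacet
  facet normal 1.0000 0.0000 0.0000
    outer loop
      vertex 11.2 8.4 0.0
      vertex 11.2 23.1 0.0
      vertex 11.2 23.1 23.2
    endloop
  endfacet
  facet normal 1.0000 0.0000 0.0000
    outer loop
      vertex 11.2 8.4 0.0
      vertex 11.2 23.1 23.2
      vertex 11.2 8.4 23.2
    endloop
  endfacet
  facet normal 0.0000 1.0000 0.0000
    outer loop
      vertex 11.2 23.1 0.0
      vertex 0.0 23.1 0.0
      vertex 0.0 23.1 23.2
    endloop
  endfacet
  facet normal 0.0000 1.0000 0.0000
    outer loop
      vertex 11.2 23.1 0.0
      vertex 0.0 23.1 23.2
      vertex 11.2 23.1 23.2
    endloop
  endfacet
  facet normal -1.0000 0.0000 0.0000
    outer loop
      vertex 0.0 23.1 0.0
      vertex 0.0 0.0 0.0
      vertex 0.0 0.0 23.2
    endloop
  endfacet
  facet normal -1.0000 0.0000 0.0000
    outer loop
      vertex 0.0 23.1 0.0
      vertex 0.0 0.0 23.2
      vertex 0.0 23.1 23.2
    endloop
  endfacet
endsolid part

The G0 Z moves step by Δz≈2.9 mm. Every layer's G1 loop is the same polygon, so the solid is a straight extrusion of it from z=0 to z≈23.2. Closing with flat bottom and top caps and triangulating gives 20 facets — an L-shaped prism: outer 27.3 × 23.1 mm, arm thicknesses ≈ 8.4 mm (horizontal) and 11.2 mm (vertical), extruded 23.2 mm in z.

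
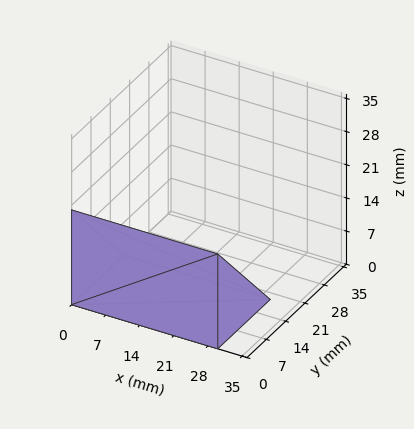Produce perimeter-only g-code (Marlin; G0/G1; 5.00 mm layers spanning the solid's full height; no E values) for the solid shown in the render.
Reading the render: the shape is a wedge (ramp): 30 × 19 mm base, rising to 20 mm along the y=0 edge and sloping linearly to z=0 at y=19 (dimensions read to the nearest mm from the axis ticks). For the g-code, the solid's height is divided into equal slices at the stated Δz and each level perimeter traced with G1 moves after a G0 lift.

; perimeter-only toolpath
G21 ; units = mm
G90 ; absolute positioning
G28 ; home
; layer 1
G0 Z5.00
G0 X0.00 Y0.00
G1 X30.00 Y0.00
G1 X30.00 Y14.25
G1 X0.00 Y14.25
G1 X0.00 Y0.00
; layer 2
G0 Z10.00
G0 X0.00 Y0.00
G1 X30.00 Y0.00
G1 X30.00 Y9.50
G1 X0.00 Y9.50
G1 X0.00 Y0.00
; layer 3
G0 Z15.00
G0 X0.00 Y0.00
G1 X30.00 Y0.00
G1 X30.00 Y4.75
G1 X0.00 Y4.75
G1 X0.00 Y0.00
M2 ; end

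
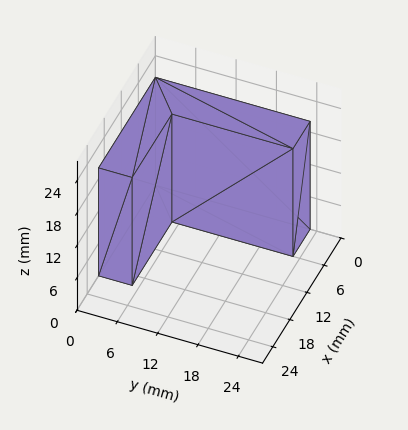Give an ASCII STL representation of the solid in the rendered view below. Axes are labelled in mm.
Reading the render: the shape is an L-shaped prism: outer 20 × 23 mm, arm thicknesses ≈ 5 mm (horizontal) and 6 mm (vertical), extruded 20 mm in z (dimensions read to the nearest mm from the axis ticks). For the STL, each face is triangulated and given an outward normal.

solid part
  facet normal 0.0000 0.0000 -1.0000
    outer loop
      vertex 20.0 5.0 0.0
      vertex 20.0 0.0 0.0
      vertex 0.0 0.0 0.0
    endloop
  endfacet
  facet normal 0.0000 0.0000 -1.0000
    outer loop
      vertex 6.0 5.0 0.0
      vertex 20.0 5.0 0.0
      vertex 0.0 0.0 0.0
    endloop
  endfacet
  facet normal 0.0000 0.0000 -1.0000
    outer loop
      vertex 6.0 23.0 0.0
      vertex 6.0 5.0 0.0
      vertex 0.0 0.0 0.0
    endloop
  endfacet
  facet normal 0.0000 0.0000 -1.0000
    outer loop
      vertex 0.0 23.0 0.0
      vertex 6.0 23.0 0.0
      vertex 0.0 0.0 0.0
    endloop
  endfacet
  facet normal 0.0000 0.0000 1.0000
    outer loop
      vertex 0.0 0.0 20.0
      vertex 20.0 0.0 20.0
      vertex 20.0 5.0 20.0
    endloop
  endfacet
  facet normal 0.0000 0.0000 1.0000
    outer loop
      vertex 0.0 0.0 20.0
      vertex 20.0 5.0 20.0
      vertex 6.0 5.0 20.0
    endloop
  endfacet
  facet normal 0.0000 0.0000 1.0000
    outer loop
      vertex 0.0 0.0 20.0
      vertex 6.0 5.0 20.0
      vertex 6.0 23.0 20.0
    endloop
  endfacet
  facet normal 0.0000 0.0000 1.0000
    outer loop
      vertex 0.0 0.0 20.0
      vertex 6.0 23.0 20.0
      vertex 0.0 23.0 20.0
    endloop
  endfacet
  facet normal 0.0000 -1.0000 0.0000
    outer loop
      vertex 0.0 0.0 0.0
      vertex 20.0 0.0 0.0
      vertex 20.0 0.0 20.0
    endloop
  endfacet
  facet normal 0.0000 -1.0000 0.0000
    outer loop
      vertex 0.0 0.0 0.0
      vertex 20.0 0.0 20.0
      vertex 0.0 0.0 20.0
    endloop
  endfacet
  facet normal 1.0000 0.0000 0.0000
    outer loop
      vertex 20.0 0.0 0.0
      vertex 20.0 5.0 0.0
      vertex 20.0 5.0 20.0
    endloop
  endfacet
  facet normal 1.0000 0.0000 0.0000
    outer loop
      vertex 20.0 0.0 0.0
      vertex 20.0 5.0 20.0
      vertex 20.0 0.0 20.0
    endloop
  endfacet
  facet normal 0.0000 1.0000 0.0000
    outer loop
      vertex 20.0 5.0 0.0
      vertex 6.0 5.0 0.0
      vertex 6.0 5.0 20.0
    endloop
  endfacet
  facet normal 0.0000 1.0000 0.0000
    outer loop
      vertex 20.0 5.0 0.0
      vertex 6.0 5.0 20.0
      vertex 20.0 5.0 20.0
    endloop
  endfacet
  facet normal 1.0000 0.0000 0.0000
    outer loop
      vertex 6.0 5.0 0.0
      vertex 6.0 23.0 0.0
      vertex 6.0 23.0 20.0
    endloop
  endfacet
  facet normal 1.0000 0.0000 0.0000
    outer loop
      vertex 6.0 5.0 0.0
      vertex 6.0 23.0 20.0
      vertex 6.0 5.0 20.0
    endloop
  endfacet
  facet normal 0.0000 1.0000 0.0000
    outer loop
      vertex 6.0 23.0 0.0
      vertex 0.0 23.0 0.0
      vertex 0.0 23.0 20.0
    endloop
  endfacet
  facet normal 0.0000 1.0000 0.0000
    outer loop
      vertex 6.0 23.0 0.0
      vertex 0.0 23.0 20.0
      vertex 6.0 23.0 20.0
    endloop
  endfacet
  facet normal -1.0000 0.0000 0.0000
    outer loop
      vertex 0.0 23.0 0.0
      vertex 0.0 0.0 0.0
      vertex 0.0 0.0 20.0
    endloop
  endfacet
  facet normal -1.0000 0.0000 0.0000
    outer loop
      vertex 0.0 23.0 0.0
      vertex 0.0 0.0 20.0
      vertex 0.0 23.0 20.0
    endloop
  endfacet
endsolid part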